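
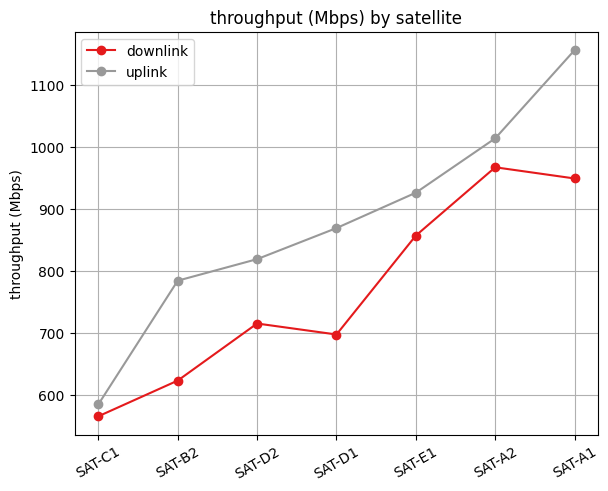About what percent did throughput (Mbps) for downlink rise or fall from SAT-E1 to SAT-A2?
≈ +11.8%

SAT-E1 ≈ 850, SAT-A2 ≈ 950; (950 − 850) / 850 ≈ +11.8%.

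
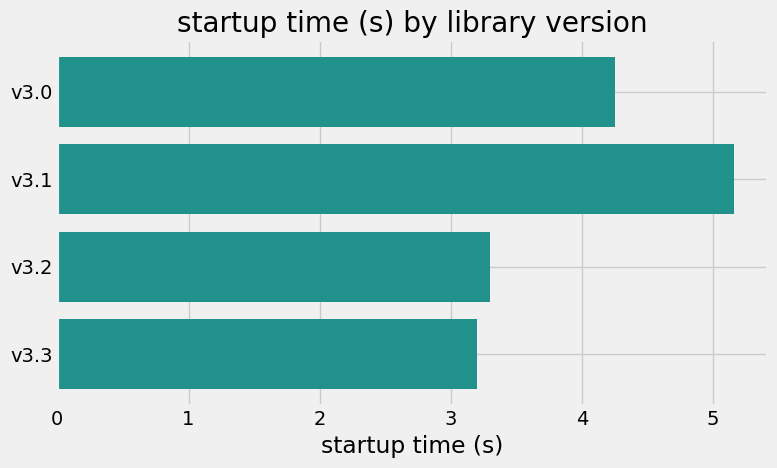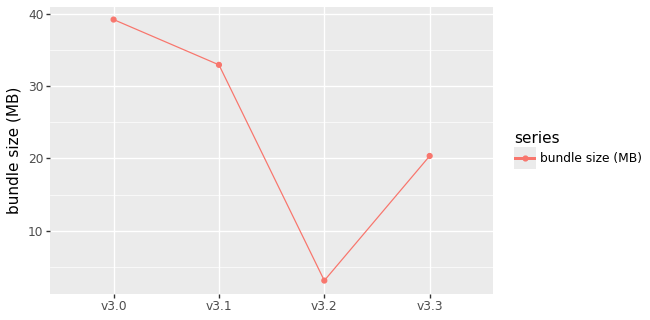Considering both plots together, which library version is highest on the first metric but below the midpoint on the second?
v3.2

Chart 2 median bundle size (MB) ≈ 25; below-median library versions: v3.2, v3.3. Among those, v3.2 has the highest startup time (s) (≈ 3.5).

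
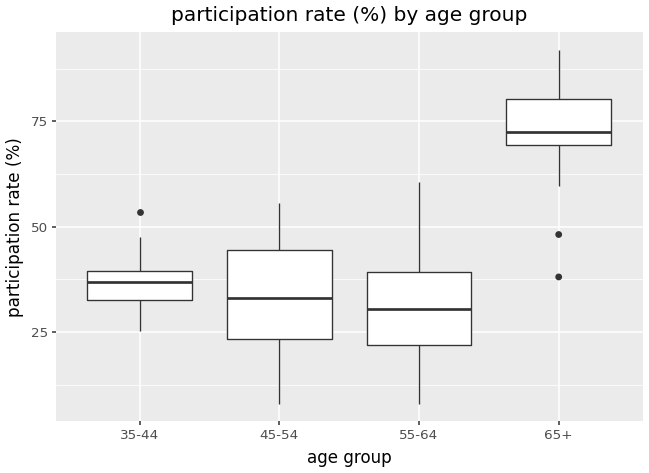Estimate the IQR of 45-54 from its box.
≈ 20

Q3 ≈ 45, Q1 ≈ 25; IQR ≈ 20.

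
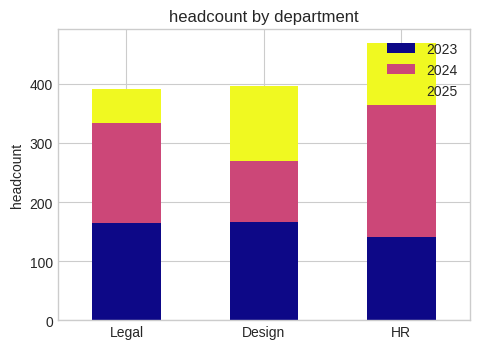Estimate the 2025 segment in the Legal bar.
2025 top ≈ 400, bottom ≈ 350; segment ≈ 50.

≈ 50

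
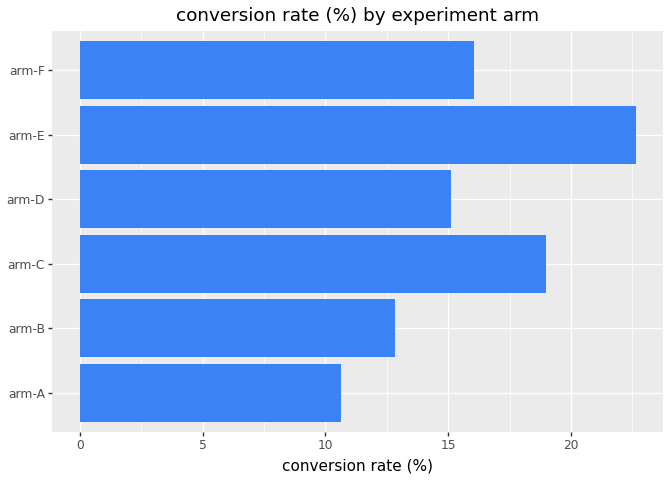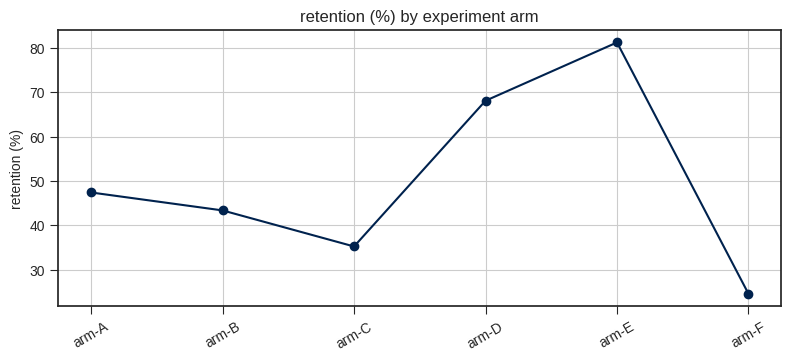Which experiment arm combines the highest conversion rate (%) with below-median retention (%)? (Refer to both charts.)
Chart 2 median retention (%) ≈ 50; below-median experiment arms: arm-B, arm-C, arm-F. Among those, arm-C has the highest conversion rate (%) (≈ 20).

arm-C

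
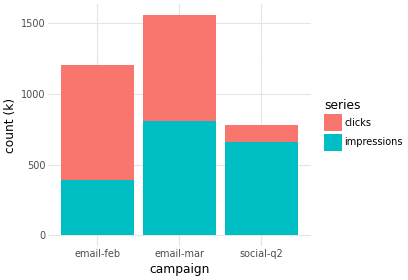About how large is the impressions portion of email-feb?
impressions top ≈ 400, bottom ≈ 0; segment ≈ 400.

≈ 400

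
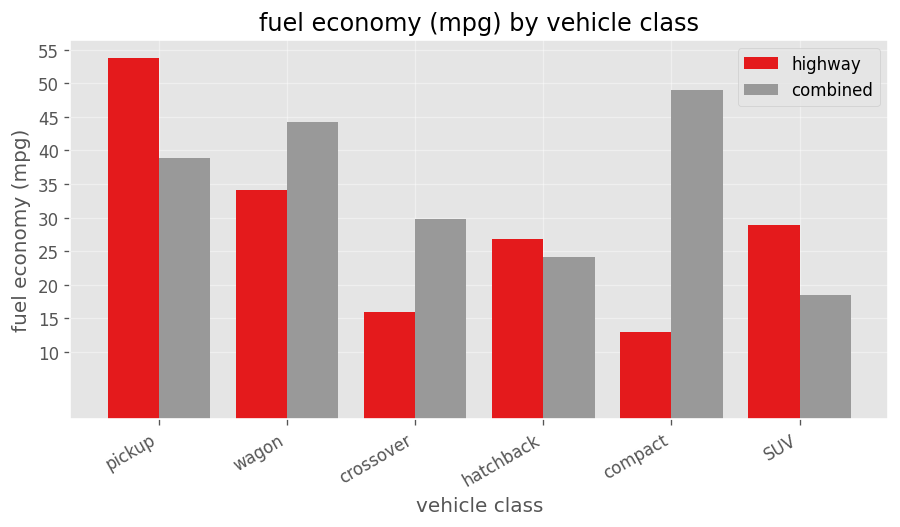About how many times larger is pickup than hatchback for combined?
pickup ≈ 40, hatchback ≈ 25; 40/25 ≈ 1.6.

≈ 1.6×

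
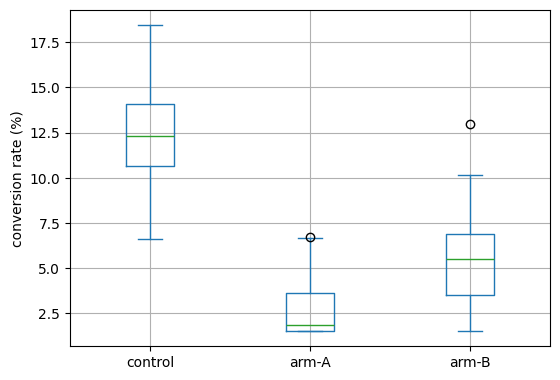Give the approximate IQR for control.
≈ 3

Q3 ≈ 14, Q1 ≈ 11; IQR ≈ 3.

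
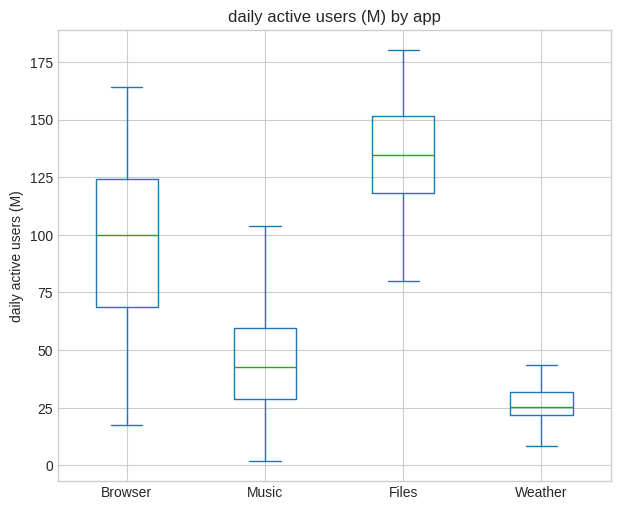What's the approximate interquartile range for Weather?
≈ 10

Q3 ≈ 30, Q1 ≈ 20; IQR ≈ 10.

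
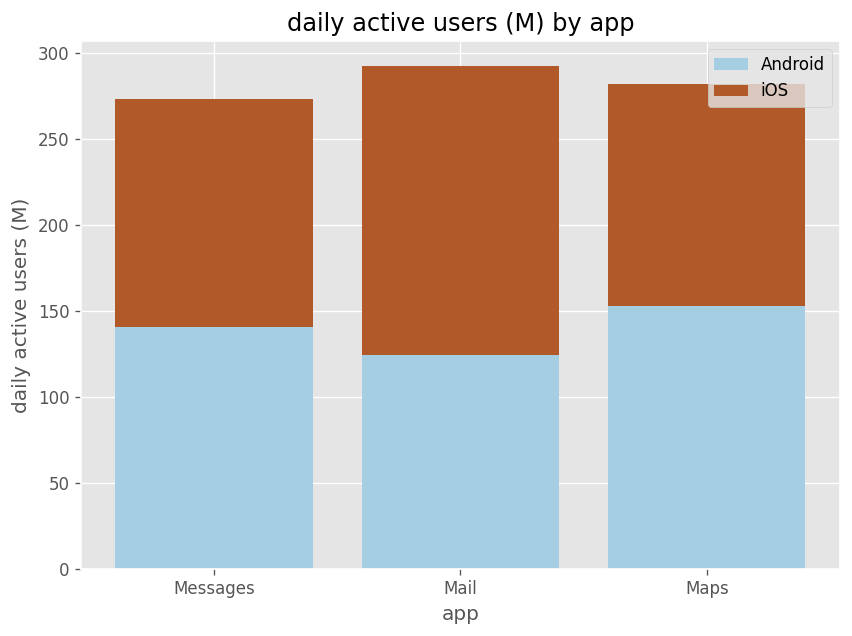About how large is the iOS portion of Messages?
≈ 125

iOS top ≈ 275, bottom ≈ 150; segment ≈ 125.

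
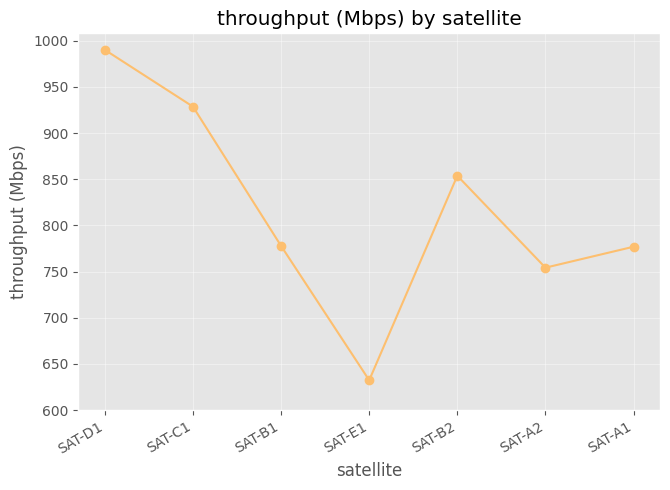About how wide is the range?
≈ 350

Max SAT-D1 ≈ 1000, min SAT-E1 ≈ 650; range ≈ 350.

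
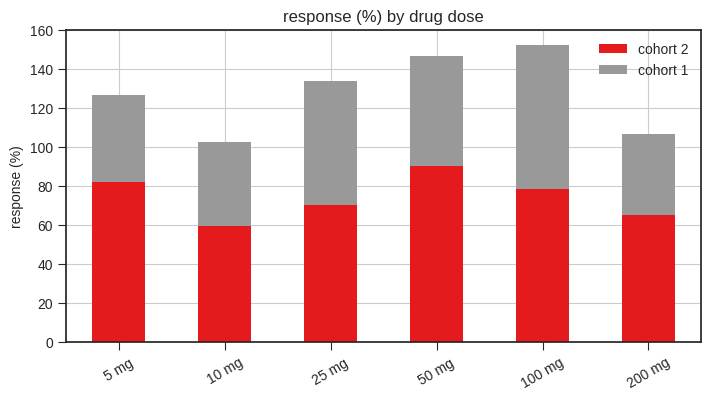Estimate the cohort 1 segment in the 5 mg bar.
cohort 1 top ≈ 120, bottom ≈ 80; segment ≈ 40.

≈ 40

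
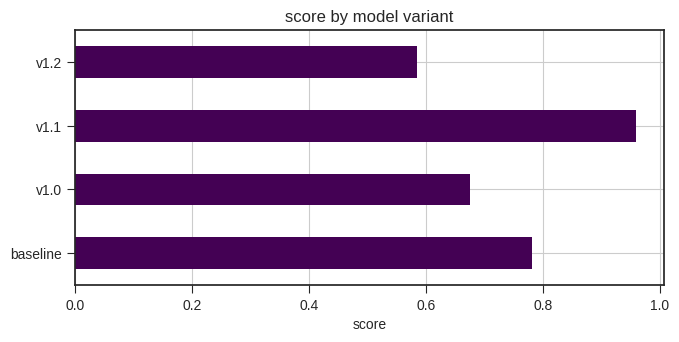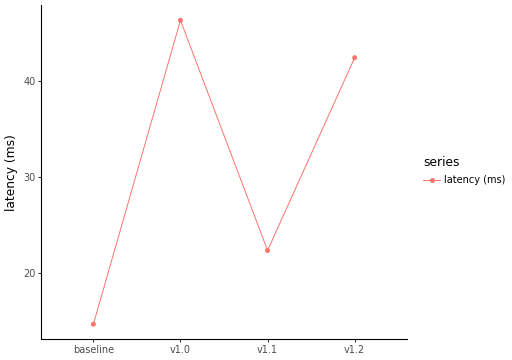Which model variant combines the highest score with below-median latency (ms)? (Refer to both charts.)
Chart 2 median latency (ms) ≈ 30; below-median model variants: baseline, v1.1. Among those, v1.1 has the highest score (≈ 1).

v1.1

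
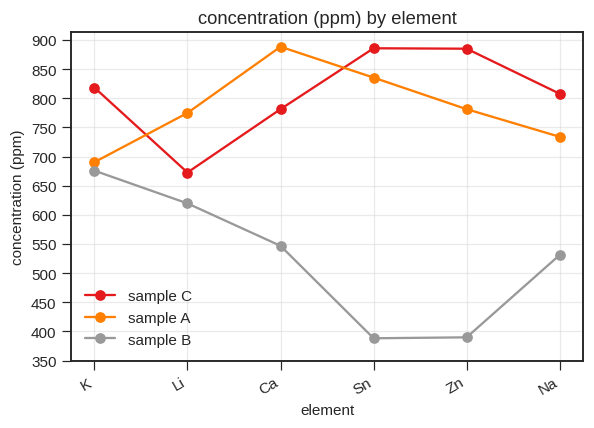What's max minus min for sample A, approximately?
Max Ca ≈ 900, min K ≈ 700; range ≈ 200.

≈ 200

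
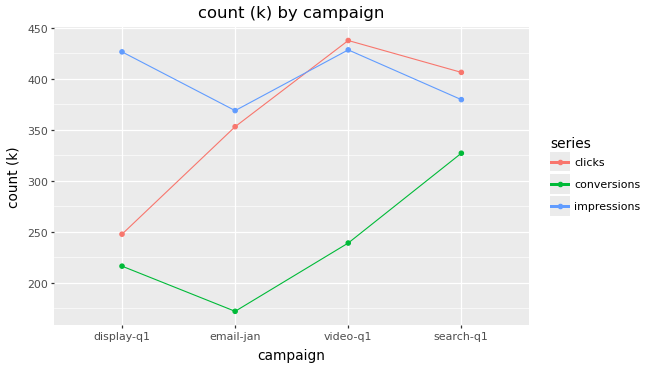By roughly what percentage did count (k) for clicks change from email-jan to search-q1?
email-jan ≈ 350, search-q1 ≈ 400; (400 − 350) / 350 ≈ +14.3%.

≈ +14.3%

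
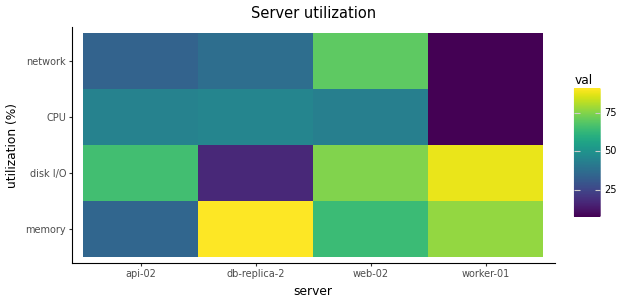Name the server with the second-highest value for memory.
Top 3 for memory: db-replica-2 ≈ 90, worker-01 ≈ 80, web-02 ≈ 60.

worker-01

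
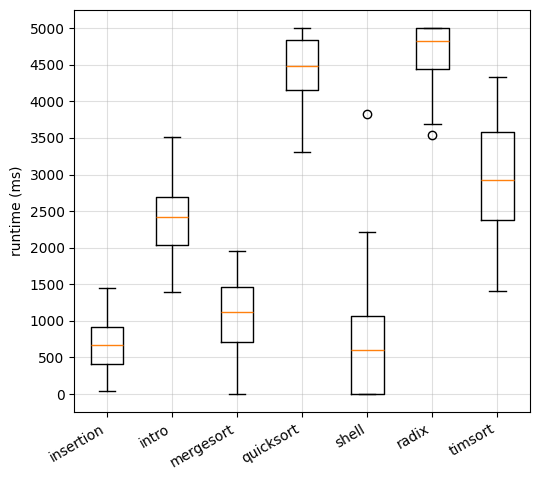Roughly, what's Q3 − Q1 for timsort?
Q3 ≈ 3500, Q1 ≈ 2500; IQR ≈ 1000.

≈ 1000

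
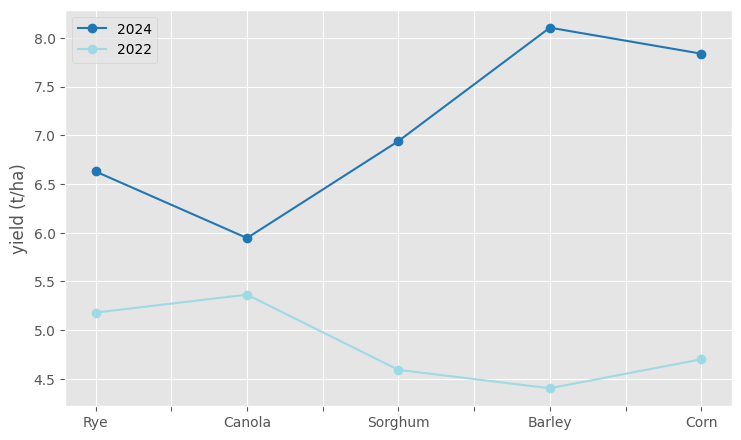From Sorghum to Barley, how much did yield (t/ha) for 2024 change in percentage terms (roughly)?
≈ +14.3%

Sorghum ≈ 7.0, Barley ≈ 8.0; (8.0 − 7.0) / 7.0 ≈ +14.3%.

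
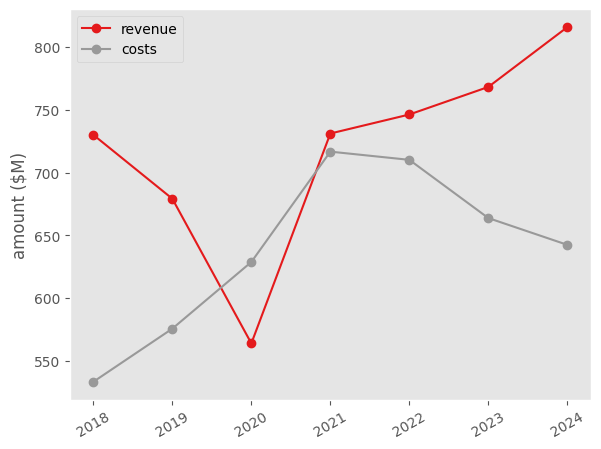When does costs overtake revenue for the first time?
2020

2019: costs ≈ 575 vs revenue ≈ 675 (not yet); 2020: costs ≈ 625 vs revenue ≈ 575 (first crossover).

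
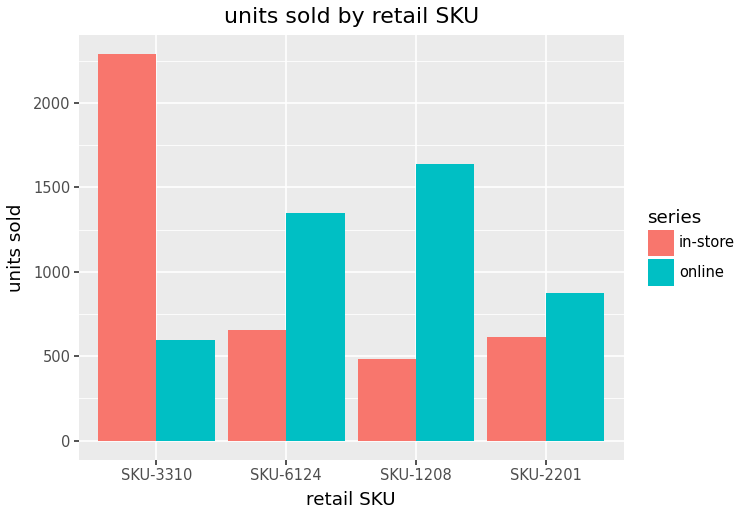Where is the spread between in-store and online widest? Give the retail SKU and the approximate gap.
SKU-3310: in-store ≈ 2200, online ≈ 600 → gap ≈ 1600. Next-largest (SKU-1208) is only ≈ 1200.

SKU-3310, ≈ 1600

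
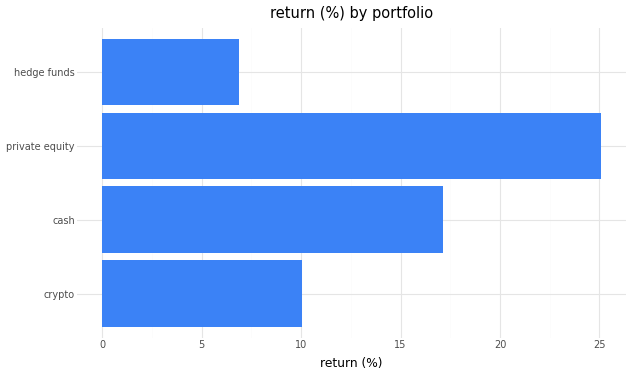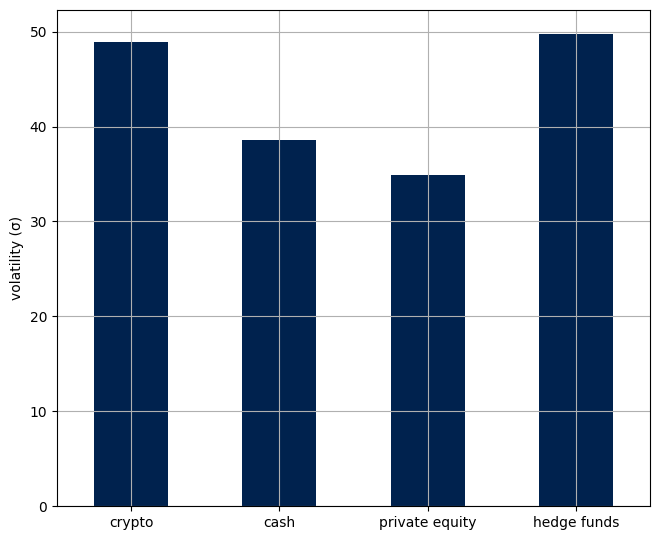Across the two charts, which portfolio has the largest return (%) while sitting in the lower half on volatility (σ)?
private equity

Chart 2 median volatility (σ) ≈ 45; below-median portfolios: cash, private equity. Among those, private equity has the highest return (%) (≈ 25).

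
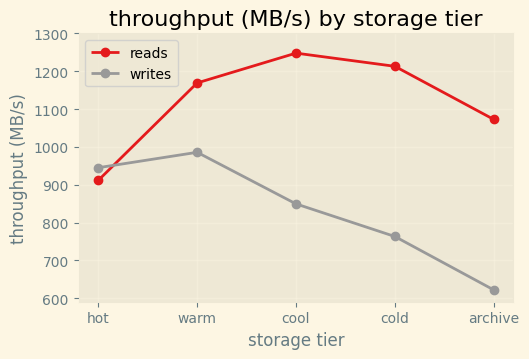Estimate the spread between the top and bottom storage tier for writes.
≈ 400

Max warm ≈ 1000, min archive ≈ 600; range ≈ 400.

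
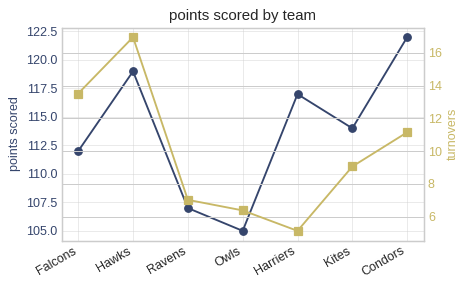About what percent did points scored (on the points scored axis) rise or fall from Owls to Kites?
≈ +9.6%

Owls ≈ 104, Kites ≈ 114; (114 − 104) / 104 ≈ +9.6%.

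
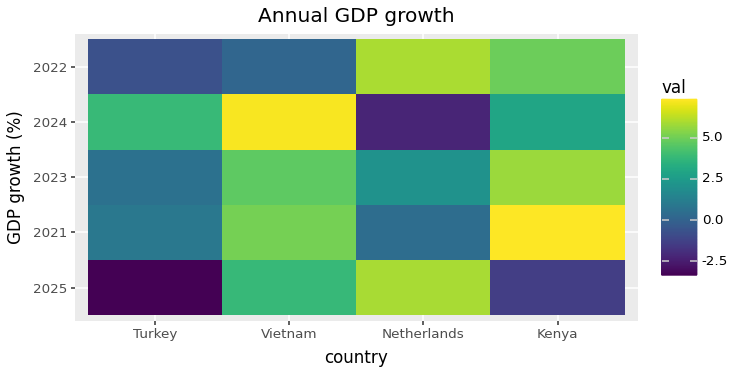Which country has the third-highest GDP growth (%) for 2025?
Kenya

Top 4 for 2025: Netherlands ≈ 6, Vietnam ≈ 4, Kenya ≈ -1, Turkey ≈ -3.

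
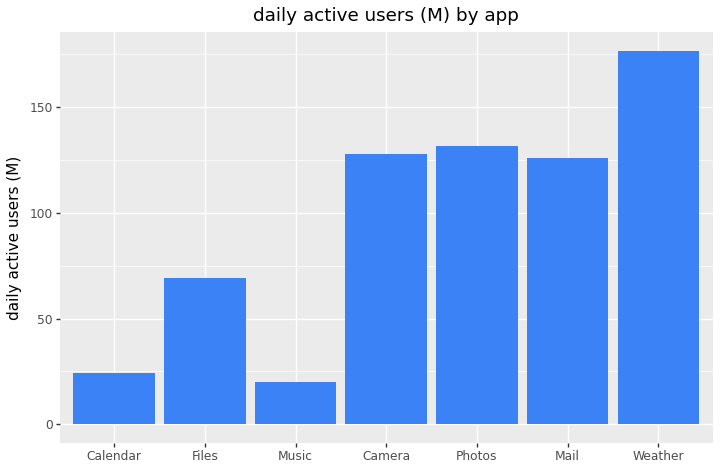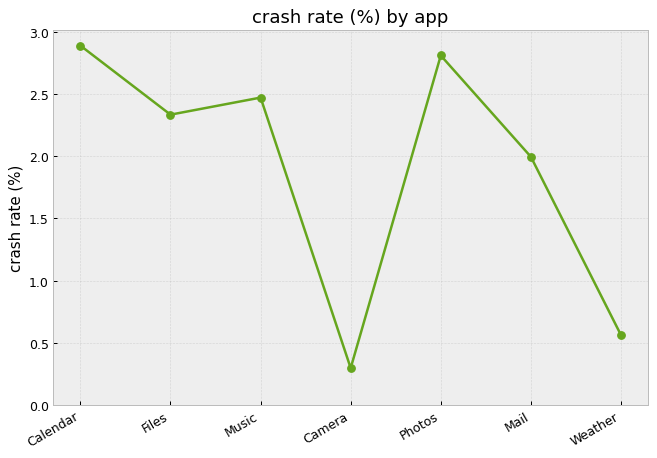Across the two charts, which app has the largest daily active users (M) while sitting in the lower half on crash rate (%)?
Weather

Chart 2 median crash rate (%) ≈ 2.5; below-median apps: Camera, Mail, Weather. Among those, Weather has the highest daily active users (M) (≈ 180).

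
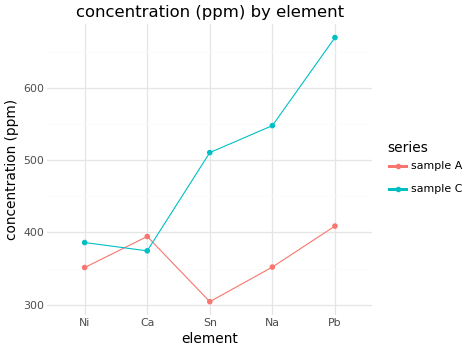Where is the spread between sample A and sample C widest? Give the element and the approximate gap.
Pb, ≈ 250 ppm

Pb: sample A ≈ 400, sample C ≈ 650 → gap ≈ 250. Next-largest (Sn) is only ≈ 200.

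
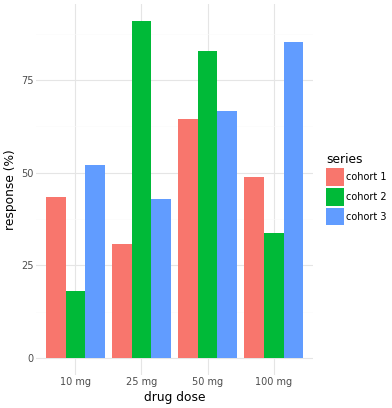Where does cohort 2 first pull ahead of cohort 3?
25 mg

10 mg: cohort 2 ≈ 20 vs cohort 3 ≈ 50 (not yet); 25 mg: cohort 2 ≈ 90 vs cohort 3 ≈ 40 (first crossover).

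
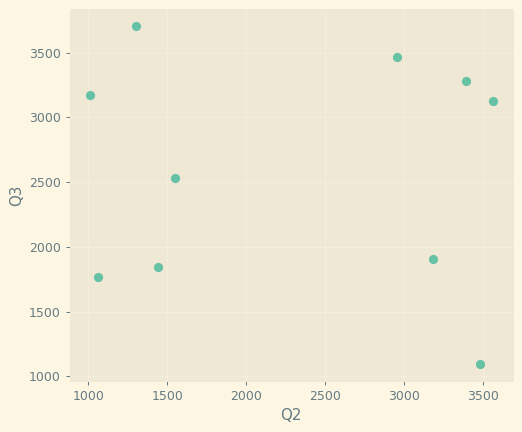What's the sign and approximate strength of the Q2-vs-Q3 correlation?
Points are roughly uncorrelated; weak (|r| ≈ 0.1).

no clear correlation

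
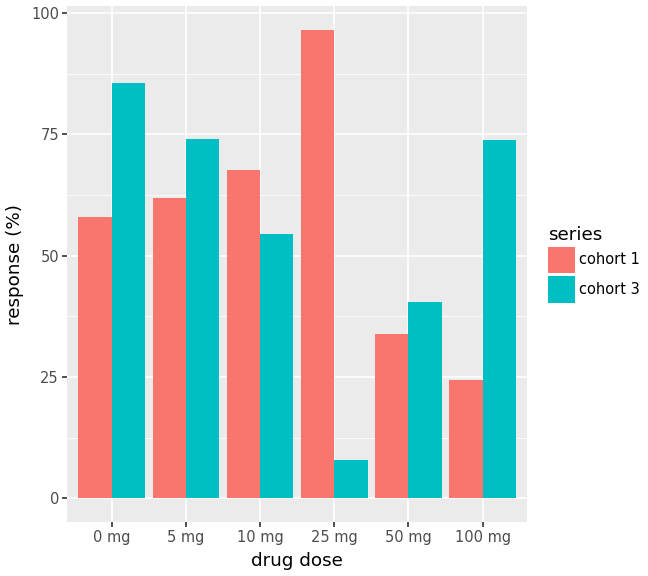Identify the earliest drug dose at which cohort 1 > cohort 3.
10 mg

5 mg: cohort 1 ≈ 60 vs cohort 3 ≈ 70 (not yet); 10 mg: cohort 1 ≈ 70 vs cohort 3 ≈ 50 (first crossover).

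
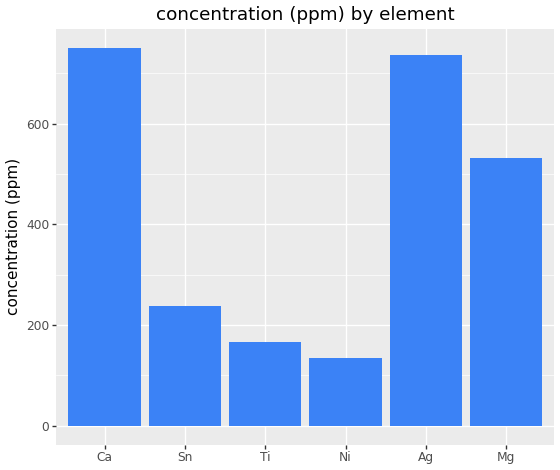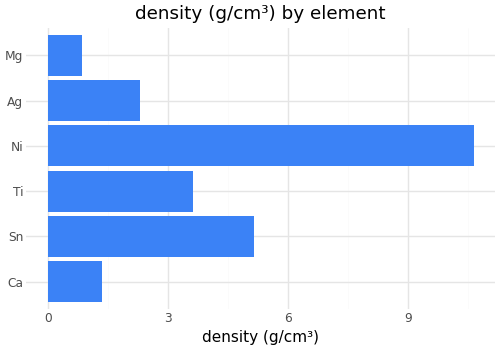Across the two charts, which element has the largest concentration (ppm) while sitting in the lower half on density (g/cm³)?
Ca

Chart 2 median density (g/cm³) ≈ 3; below-median elements: Ca, Ag, Mg. Among those, Ca has the highest concentration (ppm) (≈ 800).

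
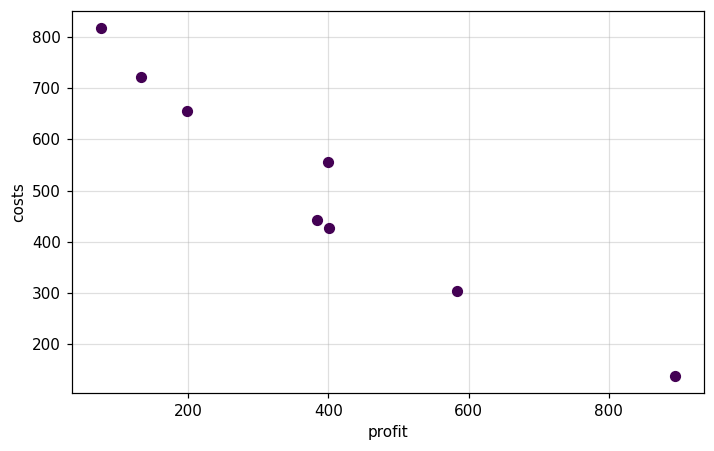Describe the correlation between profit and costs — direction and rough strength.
Points are negatively correlated; strong (|r| ≈ 1.0).

negative, strong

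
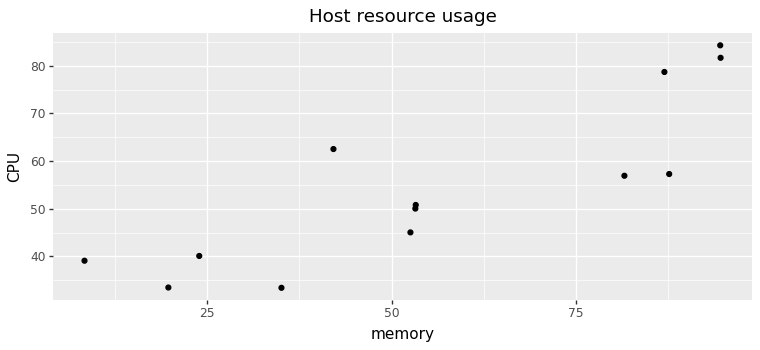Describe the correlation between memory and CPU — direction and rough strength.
positive, strong

Points are positively correlated; strong (|r| ≈ 0.9).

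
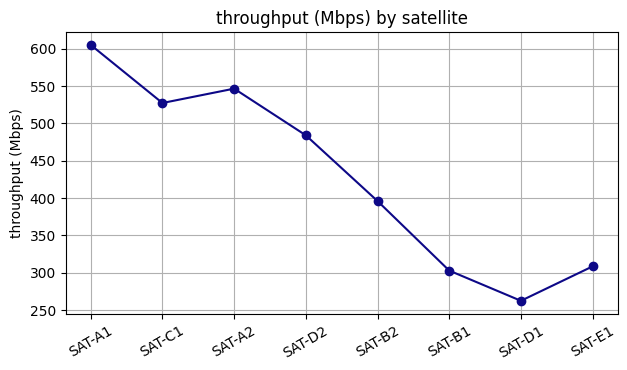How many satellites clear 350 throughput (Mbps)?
Above 350: SAT-A1, SAT-C1, SAT-A2, SAT-D2, SAT-B2.

5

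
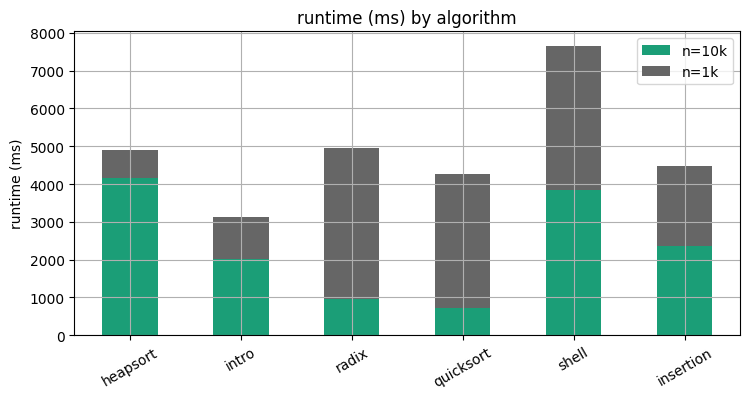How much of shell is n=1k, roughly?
≈ 4000

n=1k top ≈ 8000, bottom ≈ 4000; segment ≈ 4000.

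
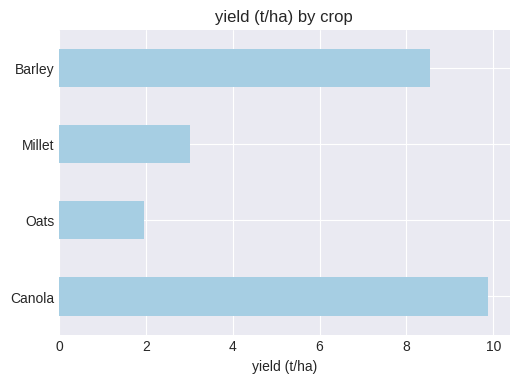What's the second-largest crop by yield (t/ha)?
Barley

Top 3: Canola ≈ 10, Barley ≈ 9, Millet ≈ 3.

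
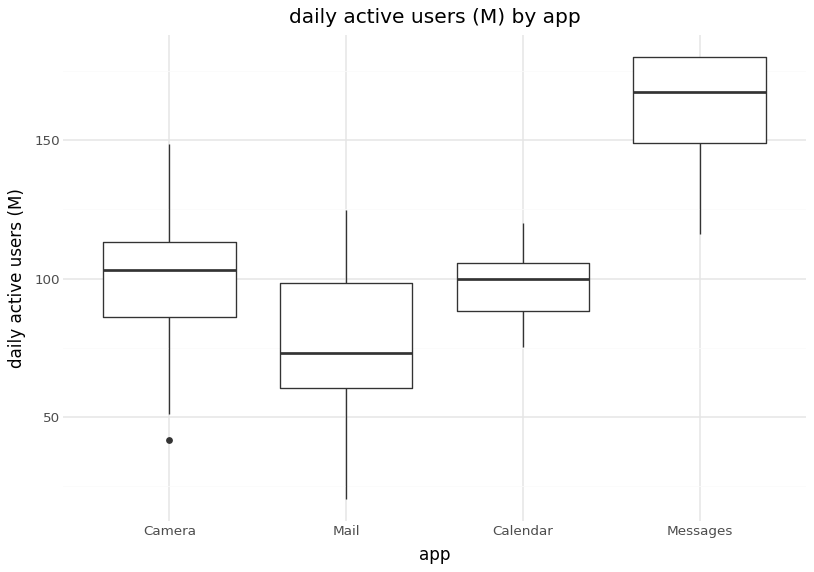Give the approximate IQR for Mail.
≈ 40

Q3 ≈ 100, Q1 ≈ 60; IQR ≈ 40.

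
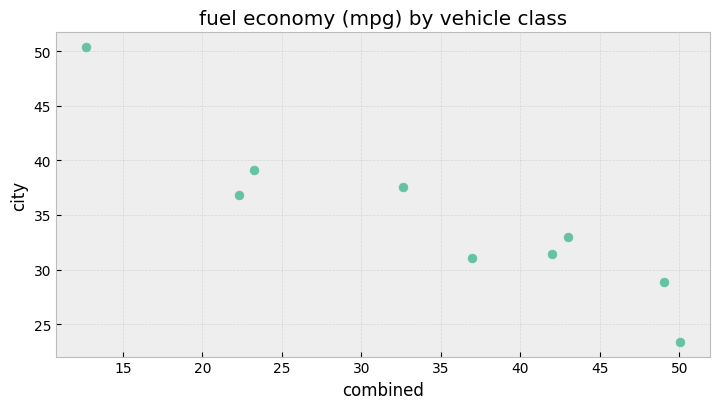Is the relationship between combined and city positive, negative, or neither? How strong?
Points are negatively correlated; strong (|r| ≈ 0.9).

negative, strong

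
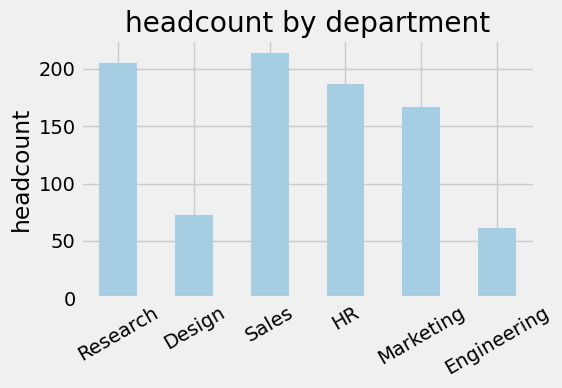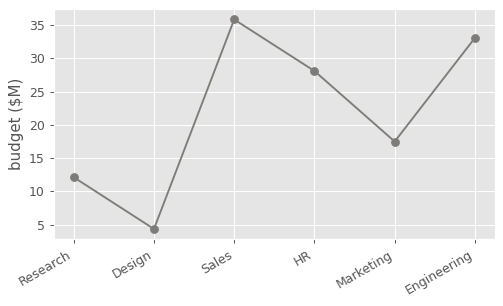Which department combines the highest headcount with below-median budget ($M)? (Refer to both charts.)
Chart 2 median budget ($M) ≈ 25; below-median departments: Research, Design, Marketing. Among those, Research has the highest headcount (≈ 200).

Research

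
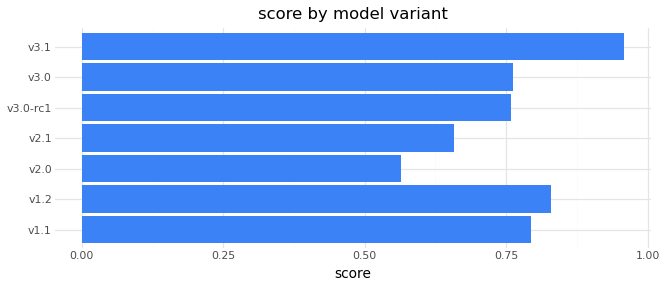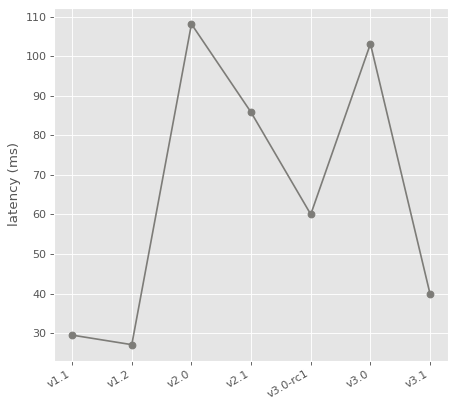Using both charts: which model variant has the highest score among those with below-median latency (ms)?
v3.1

Chart 2 median latency (ms) ≈ 60; below-median model variants: v1.1, v1.2, v3.1. Among those, v3.1 has the highest score (≈ 1).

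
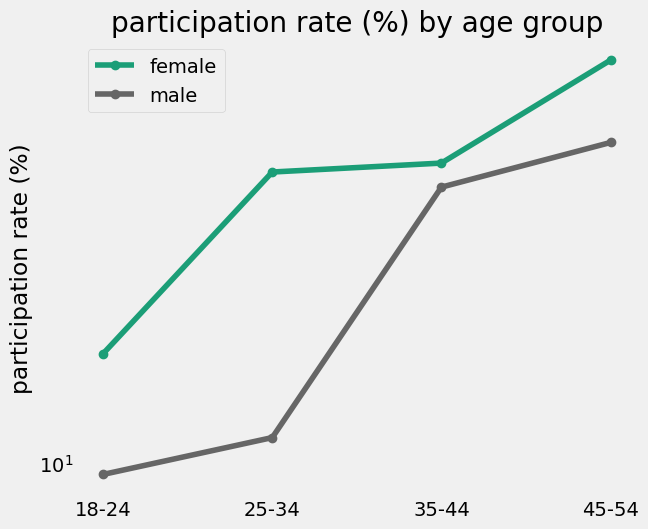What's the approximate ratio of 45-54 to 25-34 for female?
45-54 ≈ 90, 25-34 ≈ 50; 90/50 ≈ 1.8.

≈ 1.8×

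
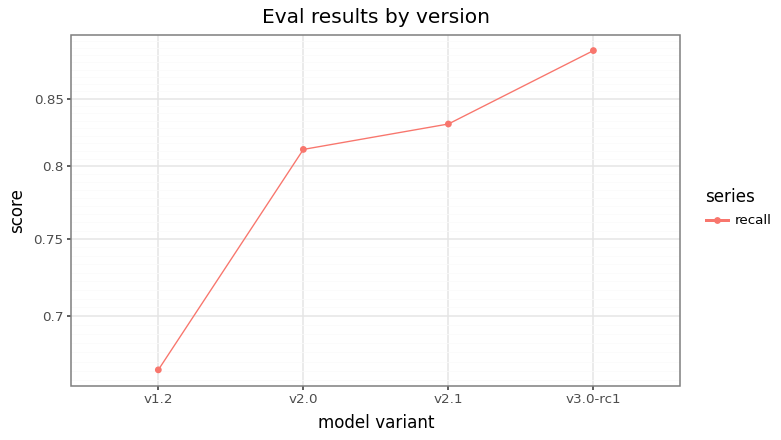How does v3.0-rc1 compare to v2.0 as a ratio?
v3.0-rc1 ≈ 0.88, v2.0 ≈ 0.82; 0.88/0.82 ≈ 1.07.

≈ 1.07×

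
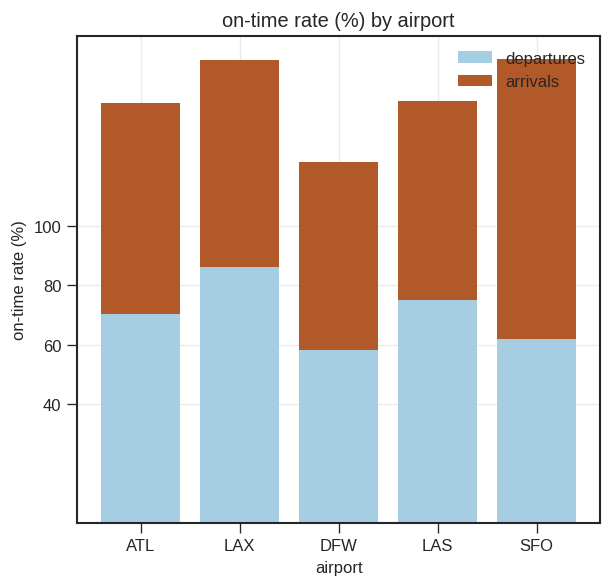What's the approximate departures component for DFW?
departures top ≈ 60, bottom ≈ 0; segment ≈ 60.

≈ 60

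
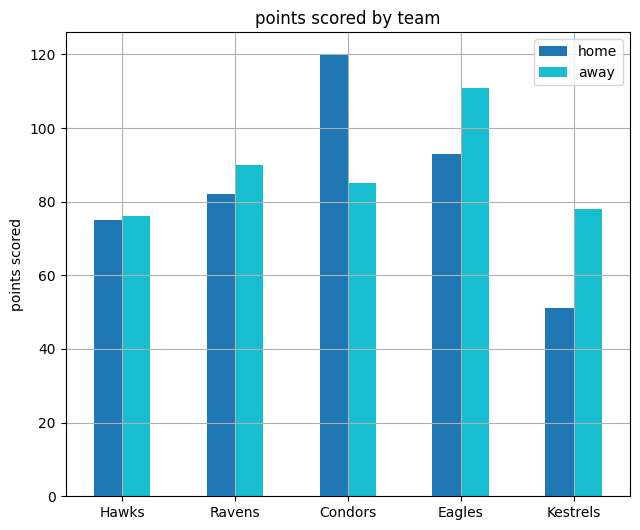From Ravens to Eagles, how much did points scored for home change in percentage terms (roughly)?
Ravens ≈ 80, Eagles ≈ 90; (90 − 80) / 80 ≈ +12.5%.

≈ +12.5%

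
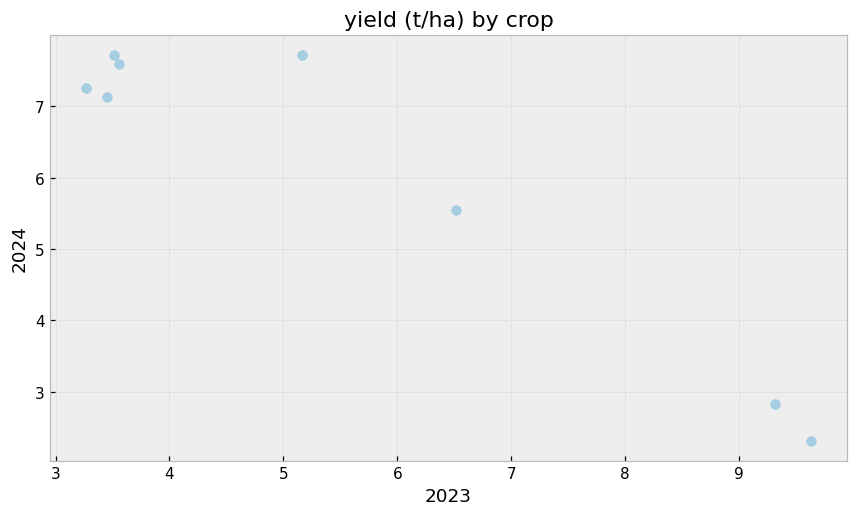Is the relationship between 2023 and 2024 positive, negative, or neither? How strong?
negative, strong

Points are negatively correlated; strong (|r| ≈ 1.0).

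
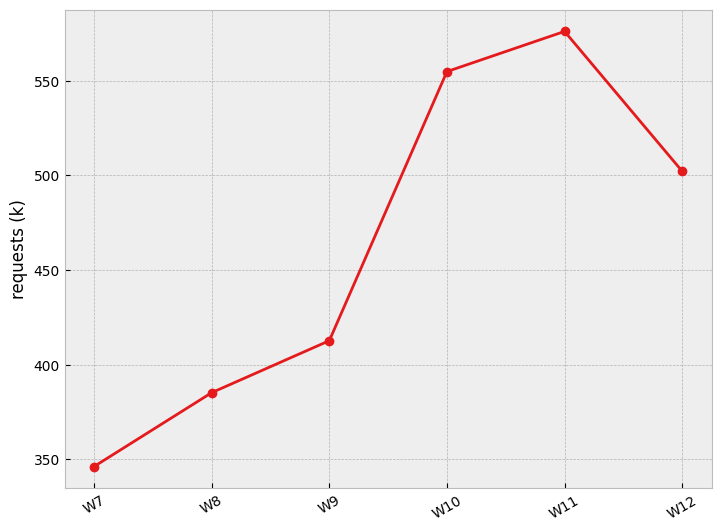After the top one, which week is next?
Top 3: W11 ≈ 580, W10 ≈ 560, W12 ≈ 500.

W10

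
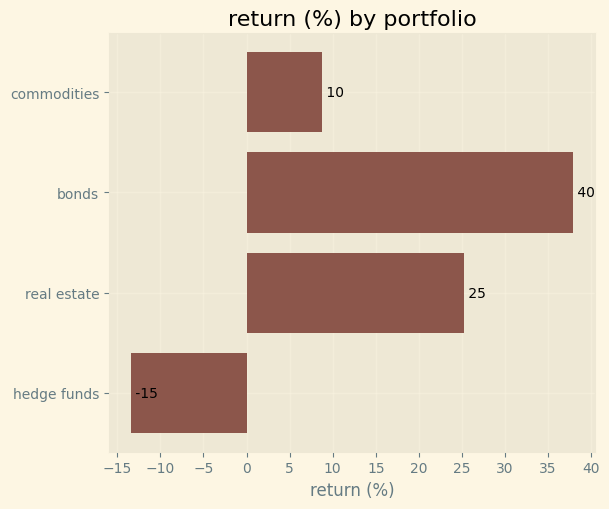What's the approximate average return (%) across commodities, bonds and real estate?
(10 + 40 + 25) / 3 ≈ 25.

≈ 25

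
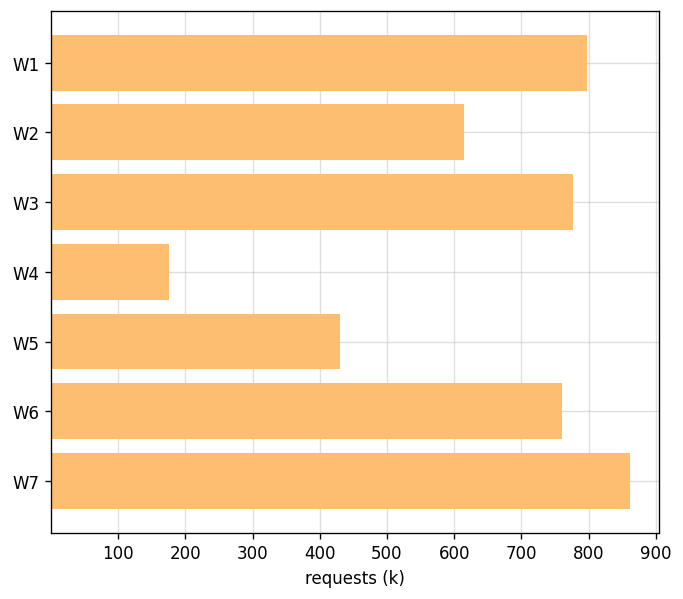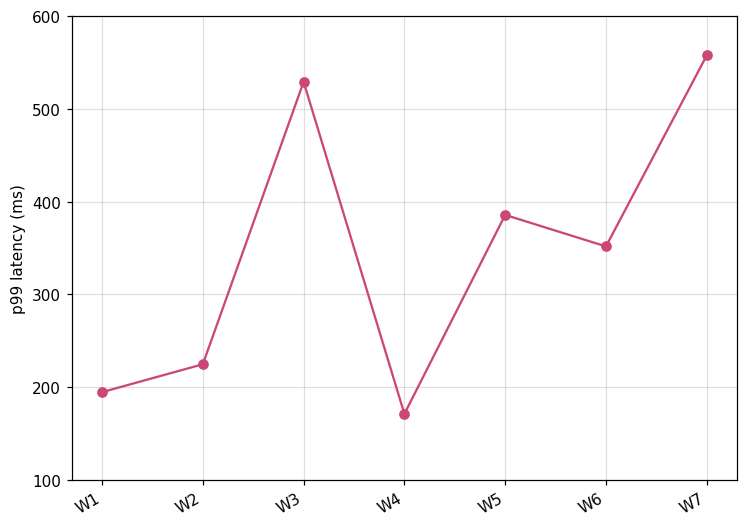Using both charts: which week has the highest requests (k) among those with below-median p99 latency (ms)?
Chart 2 median p99 latency (ms) ≈ 400; below-median weeks: W1, W2, W4. Among those, W1 has the highest requests (k) (≈ 800).

W1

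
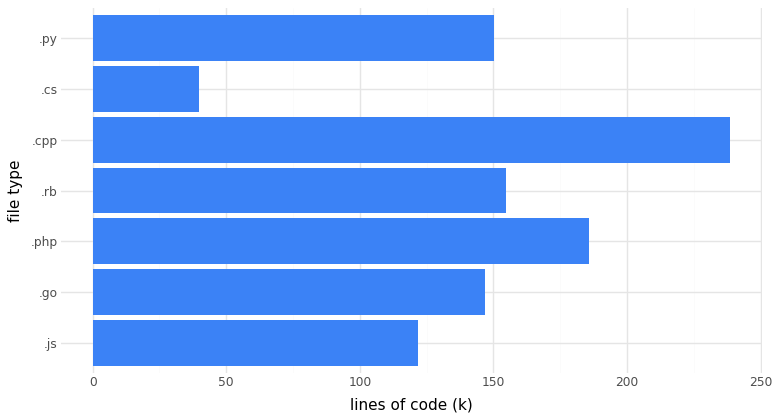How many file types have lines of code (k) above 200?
1

Above 200: .cpp.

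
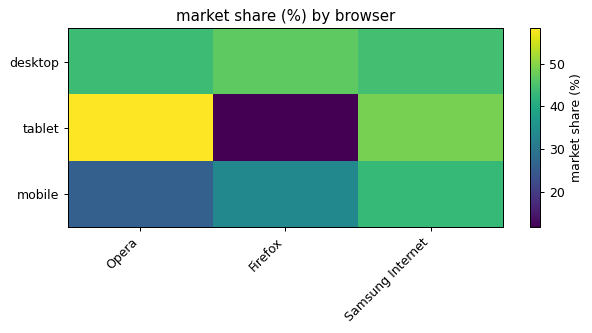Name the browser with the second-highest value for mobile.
Firefox

Top 3 for mobile: Samsung Internet ≈ 45, Firefox ≈ 35, Opera ≈ 25.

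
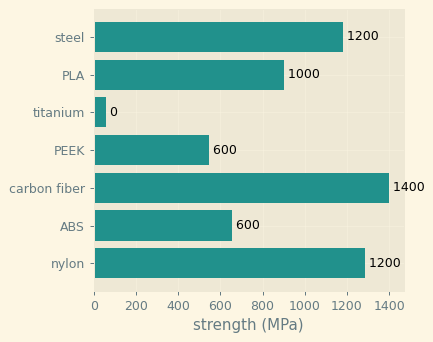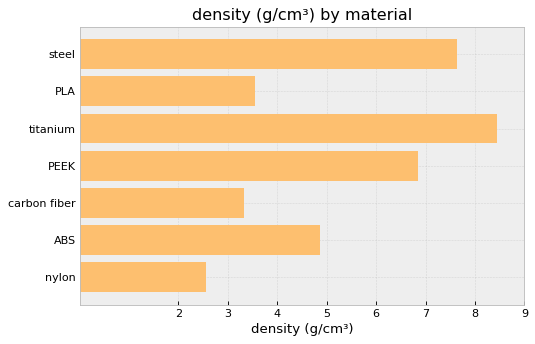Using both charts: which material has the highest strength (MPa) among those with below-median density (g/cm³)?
Chart 2 median density (g/cm³) ≈ 5; below-median materials: PLA, carbon fiber, nylon. Among those, carbon fiber has the highest strength (MPa) (≈ 1400).

carbon fiber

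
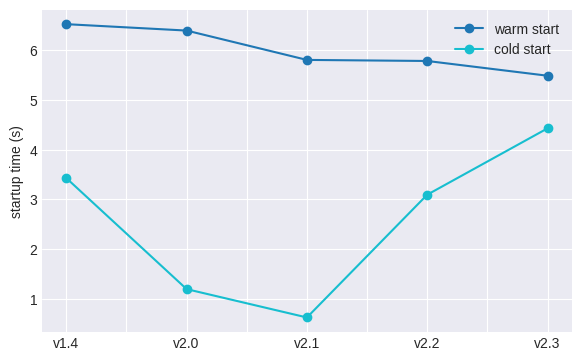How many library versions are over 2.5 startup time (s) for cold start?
Above 2.5: v1.4, v2.2, v2.3.

3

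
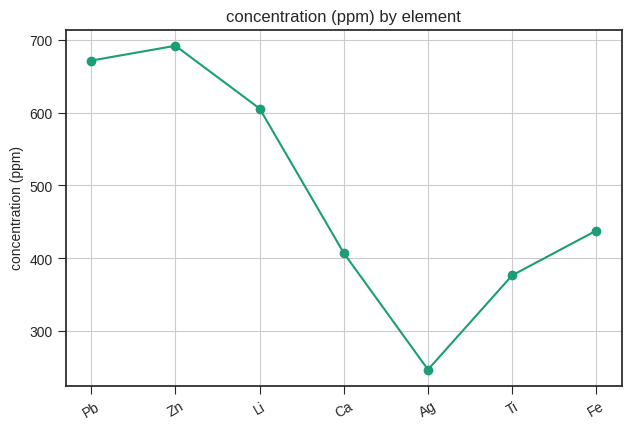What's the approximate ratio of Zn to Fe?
Zn ≈ 700, Fe ≈ 450; 700/450 ≈ 1.56.

≈ 1.56×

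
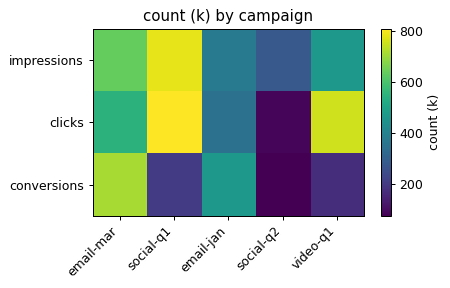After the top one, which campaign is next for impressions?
email-mar

Top 3 for impressions: social-q1 ≈ 800, email-mar ≈ 600, video-q1 ≈ 500.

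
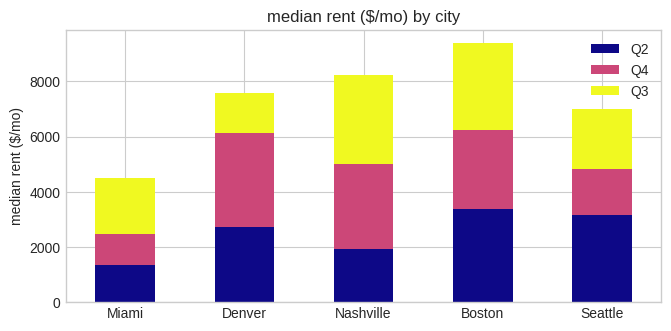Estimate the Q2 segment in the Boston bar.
Q2 top ≈ 3000, bottom ≈ 0; segment ≈ 3000.

≈ 3000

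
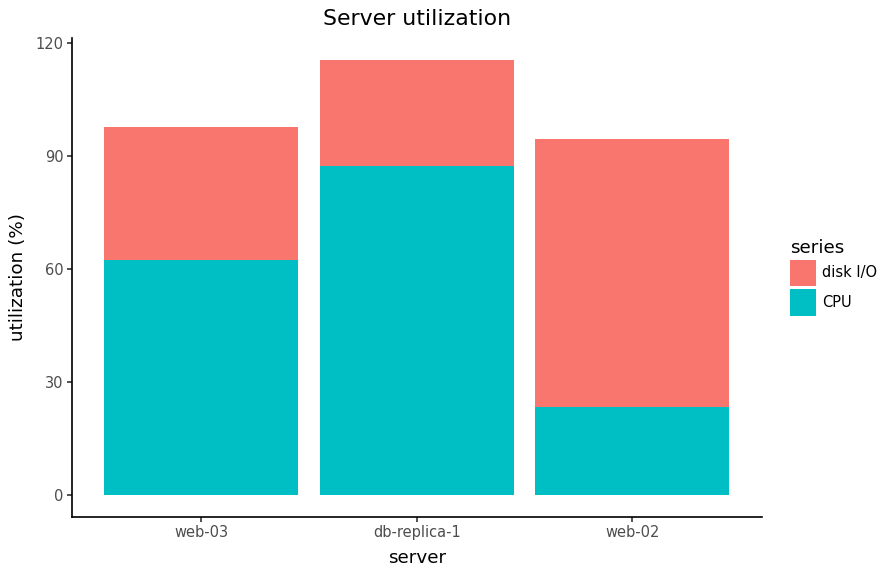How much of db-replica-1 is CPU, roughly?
CPU top ≈ 90, bottom ≈ 0; segment ≈ 90.

≈ 90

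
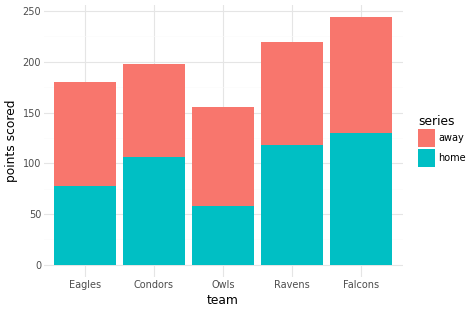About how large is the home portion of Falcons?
home top ≈ 125, bottom ≈ 0; segment ≈ 125.

≈ 125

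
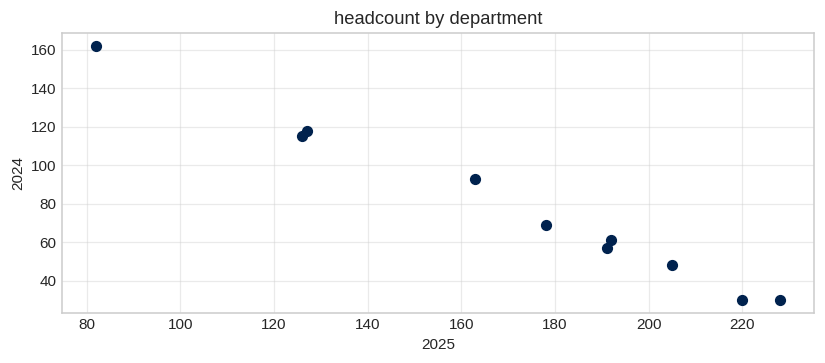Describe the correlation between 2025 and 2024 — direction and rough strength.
negative, strong

Points are negatively correlated; strong (|r| ≈ 1.0).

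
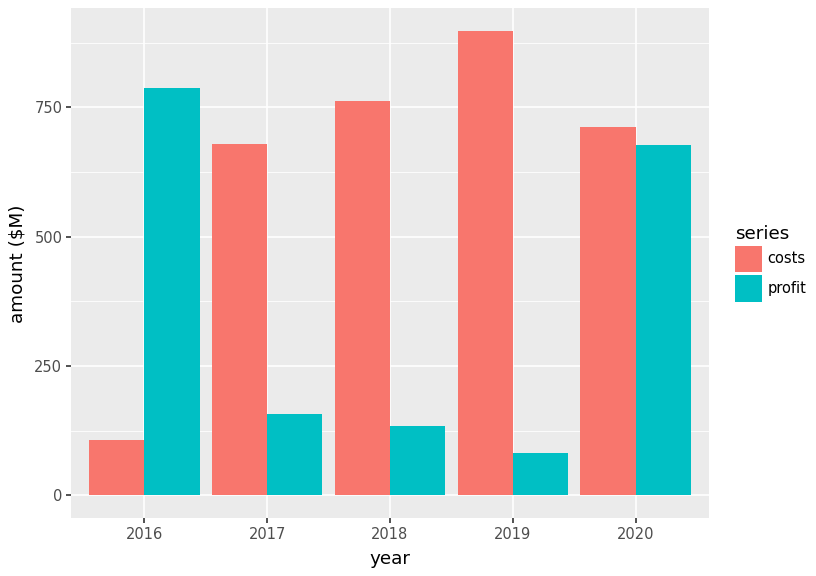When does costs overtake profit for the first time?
2017

2016: costs ≈ 100 vs profit ≈ 800 (not yet); 2017: costs ≈ 700 vs profit ≈ 200 (first crossover).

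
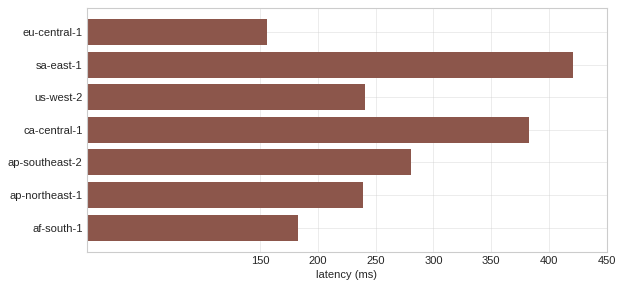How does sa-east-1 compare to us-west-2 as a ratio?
sa-east-1 ≈ 400, us-west-2 ≈ 250; 400/250 ≈ 1.6.

≈ 1.6×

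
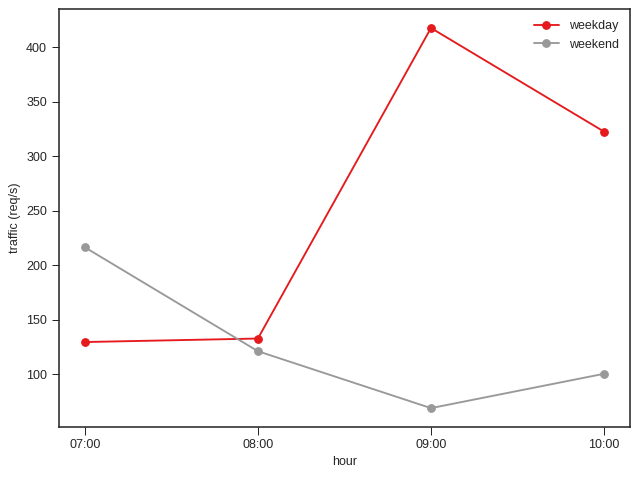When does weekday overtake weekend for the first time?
07:00: weekday ≈ 150 vs weekend ≈ 200 (not yet); 08:00: weekday ≈ 150 vs weekend ≈ 100 (first crossover).

08:00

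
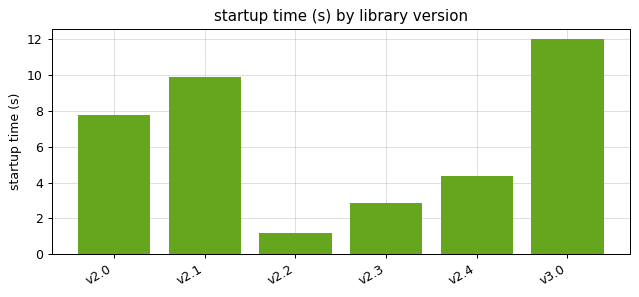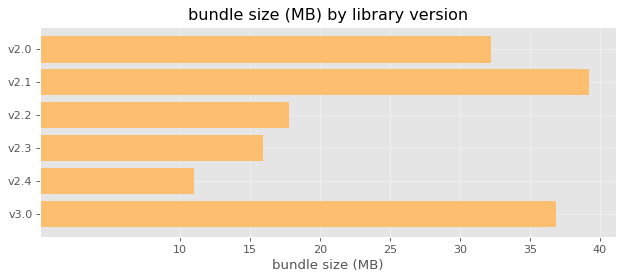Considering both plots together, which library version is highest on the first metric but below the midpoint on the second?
Chart 2 median bundle size (MB) ≈ 25; below-median library versions: v2.2, v2.3, v2.4. Among those, v2.4 has the highest startup time (s) (≈ 4).

v2.4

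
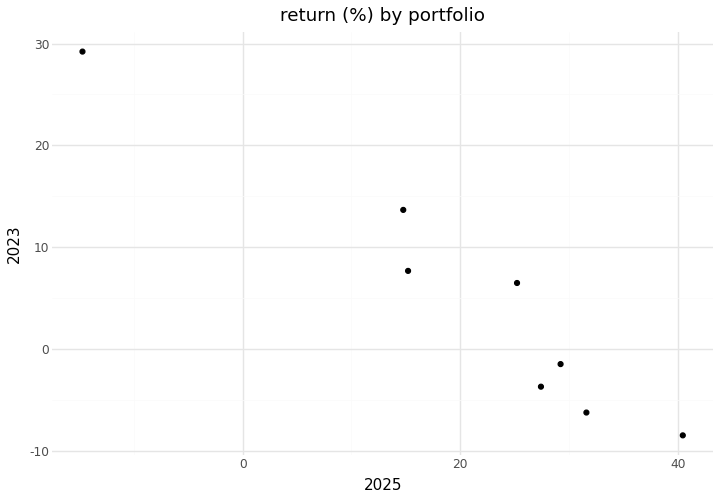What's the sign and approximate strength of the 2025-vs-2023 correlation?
Points are negatively correlated; strong (|r| ≈ 1.0).

negative, strong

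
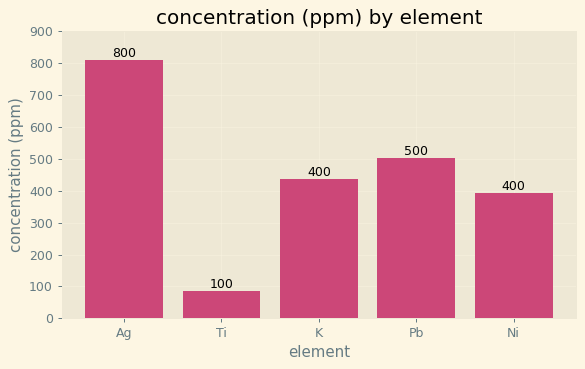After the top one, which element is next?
Pb

Top 3: Ag ≈ 800, Pb ≈ 500, K ≈ 400.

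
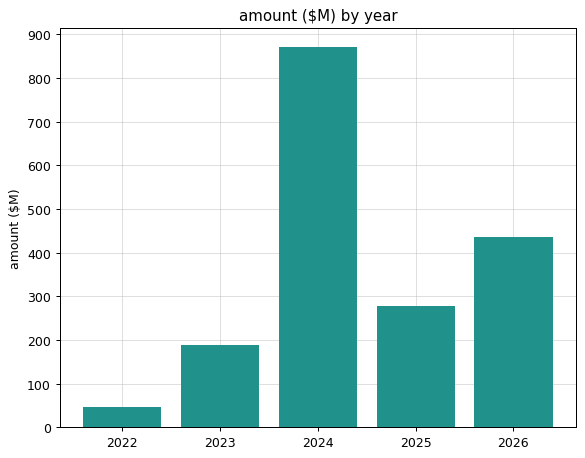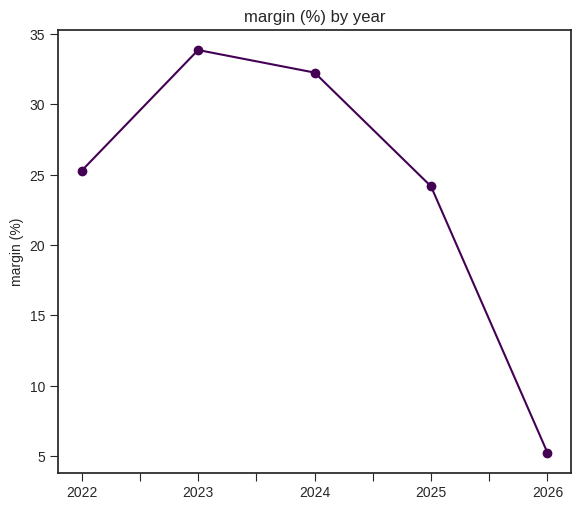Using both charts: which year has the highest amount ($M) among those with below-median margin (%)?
2026

Chart 2 median margin (%) ≈ 25; below-median years: 2025, 2026. Among those, 2026 has the highest amount ($M) (≈ 400).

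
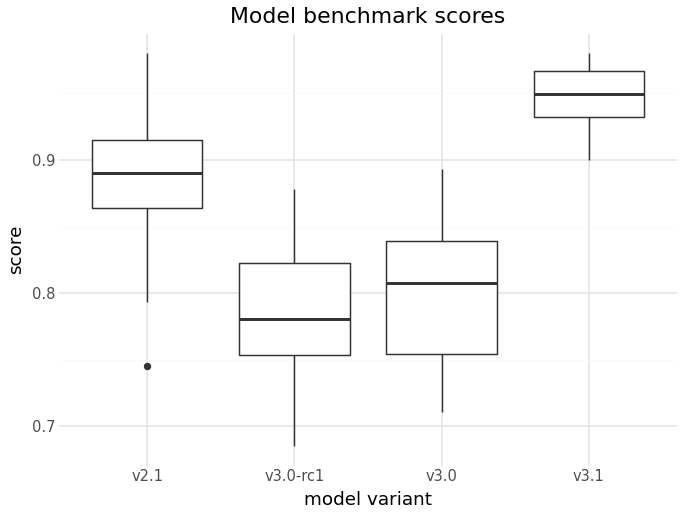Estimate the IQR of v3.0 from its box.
≈ 0.08

Q3 ≈ 0.84, Q1 ≈ 0.76; IQR ≈ 0.08.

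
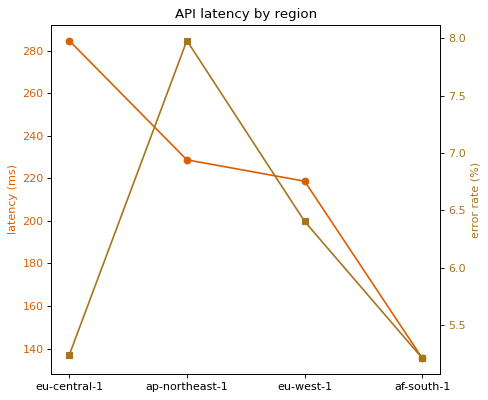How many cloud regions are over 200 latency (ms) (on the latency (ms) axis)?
3

Above 200: eu-central-1, ap-northeast-1, eu-west-1.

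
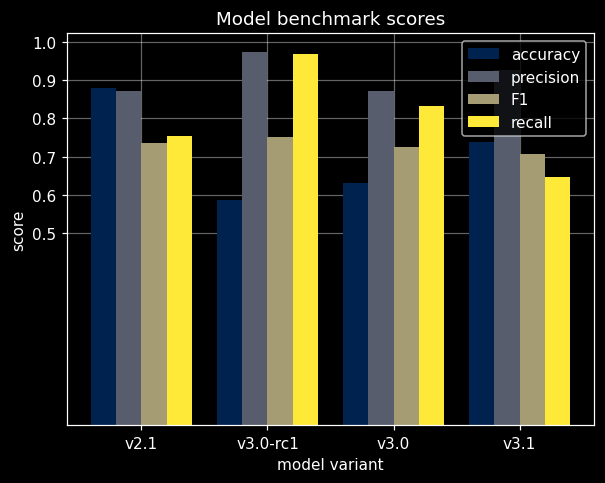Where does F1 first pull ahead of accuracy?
v3.0-rc1

v2.1: F1 ≈ 0.7 vs accuracy ≈ 0.9 (not yet); v3.0-rc1: F1 ≈ 0.8 vs accuracy ≈ 0.6 (first crossover).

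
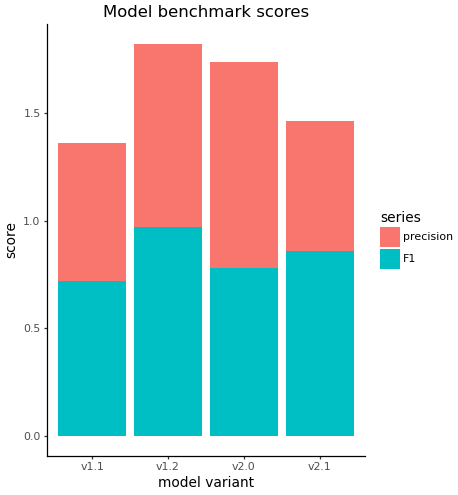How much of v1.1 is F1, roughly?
F1 top ≈ 0.8, bottom ≈ 0.0; segment ≈ 0.8.

≈ 0.8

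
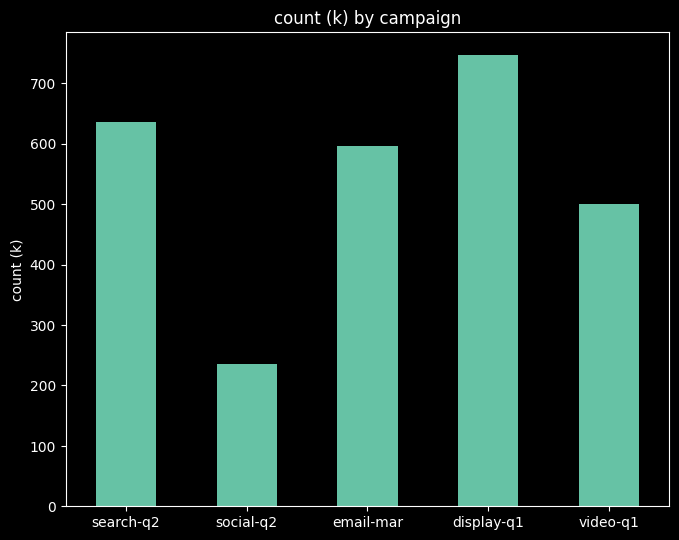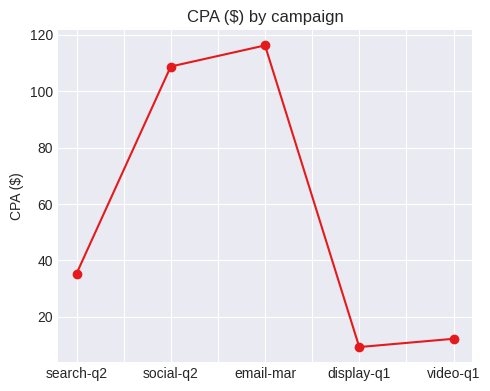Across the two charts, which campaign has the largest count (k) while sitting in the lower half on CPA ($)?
display-q1

Chart 2 median CPA ($) ≈ 40; below-median campaigns: display-q1, video-q1. Among those, display-q1 has the highest count (k) (≈ 700).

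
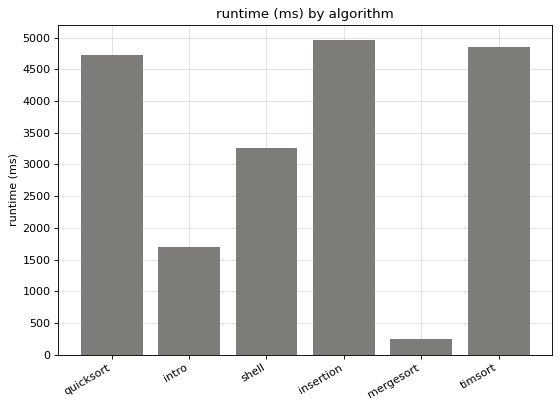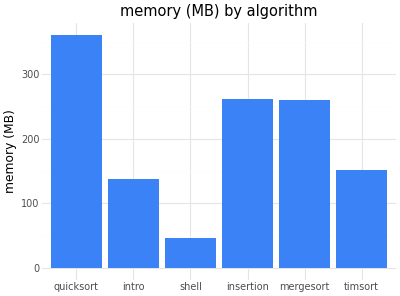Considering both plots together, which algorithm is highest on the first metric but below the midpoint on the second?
timsort

Chart 2 median memory (MB) ≈ 200; below-median algorithms: intro, shell, timsort. Among those, timsort has the highest runtime (ms) (≈ 5000).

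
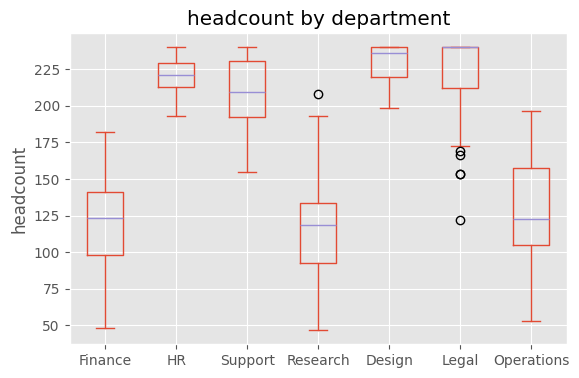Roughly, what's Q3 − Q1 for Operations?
≈ 60

Q3 ≈ 160, Q1 ≈ 100; IQR ≈ 60.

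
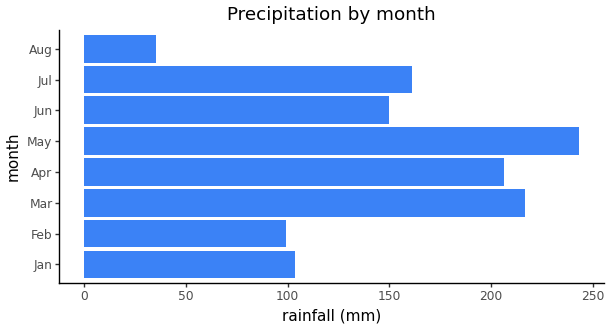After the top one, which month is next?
Mar

Top 3: May ≈ 250, Mar ≈ 225, Apr ≈ 200.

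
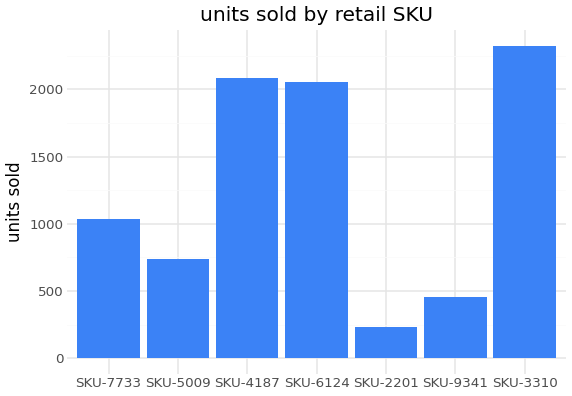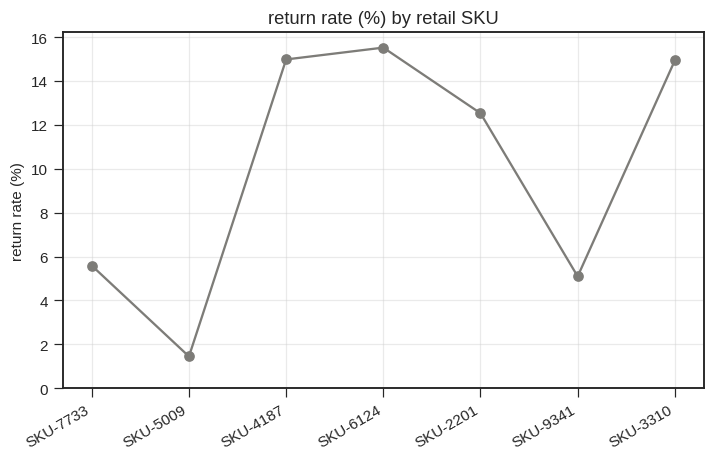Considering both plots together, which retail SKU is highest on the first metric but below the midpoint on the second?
SKU-7733

Chart 2 median return rate (%) ≈ 12; below-median retail SKUs: SKU-7733, SKU-5009, SKU-9341. Among those, SKU-7733 has the highest units sold (≈ 1000).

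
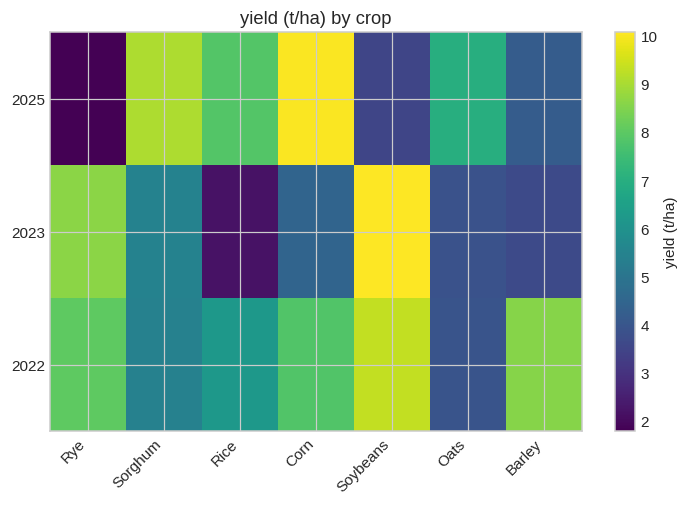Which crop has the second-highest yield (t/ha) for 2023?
Top 3 for 2023: Soybeans ≈ 10, Rye ≈ 9, Sorghum ≈ 5.

Rye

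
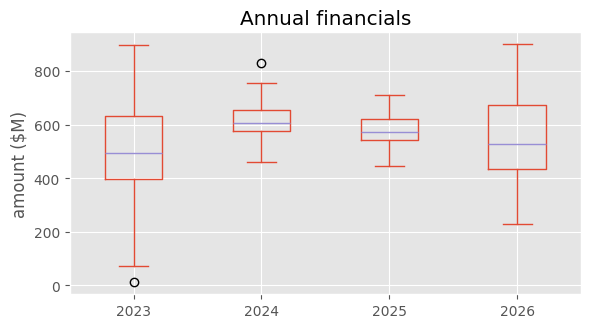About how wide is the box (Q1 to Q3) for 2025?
≈ 80

Q3 ≈ 620, Q1 ≈ 540; IQR ≈ 80.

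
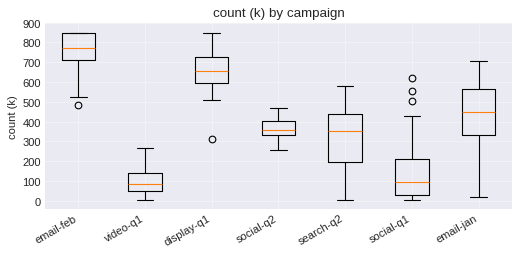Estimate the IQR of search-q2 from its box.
≈ 200

Q3 ≈ 400, Q1 ≈ 200; IQR ≈ 200.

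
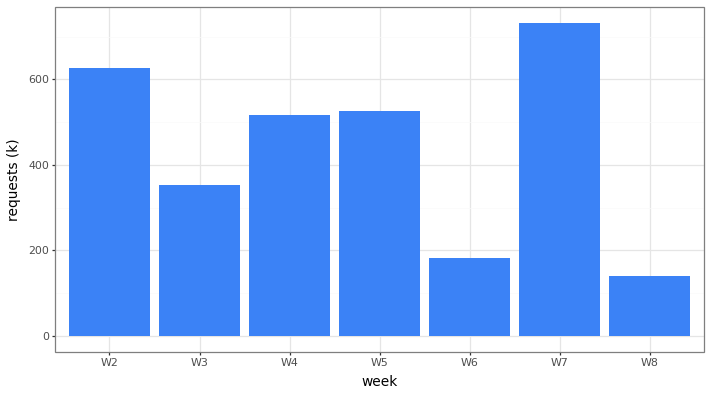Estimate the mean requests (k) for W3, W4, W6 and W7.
(400 + 500 + 200 + 700) / 4 ≈ 450.

≈ 450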